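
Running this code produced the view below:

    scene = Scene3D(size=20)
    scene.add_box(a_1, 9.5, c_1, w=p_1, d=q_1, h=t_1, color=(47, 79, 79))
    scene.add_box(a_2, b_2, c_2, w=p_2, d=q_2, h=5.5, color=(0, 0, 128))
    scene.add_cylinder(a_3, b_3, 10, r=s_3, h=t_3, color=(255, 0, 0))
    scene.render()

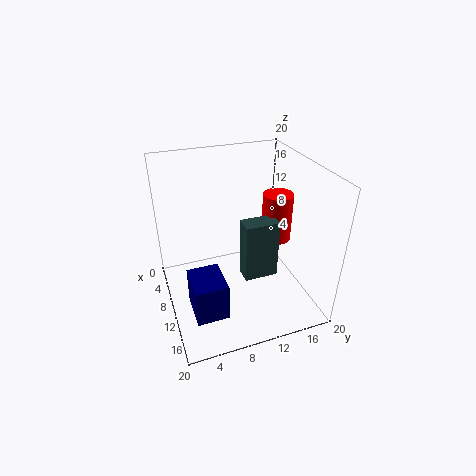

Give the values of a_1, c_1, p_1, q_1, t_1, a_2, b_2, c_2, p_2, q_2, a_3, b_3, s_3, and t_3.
a_1 = 12; c_1 = 6; p_1 = 2.5; q_1 = 4.5; t_1 = 8; a_2 = 9.5; b_2 = 2.5; c_2 = 0.5; p_2 = 5.5; q_2 = 4.5; a_3 = 11.5; b_3 = 15; s_3 = 2; t_3 = 6.5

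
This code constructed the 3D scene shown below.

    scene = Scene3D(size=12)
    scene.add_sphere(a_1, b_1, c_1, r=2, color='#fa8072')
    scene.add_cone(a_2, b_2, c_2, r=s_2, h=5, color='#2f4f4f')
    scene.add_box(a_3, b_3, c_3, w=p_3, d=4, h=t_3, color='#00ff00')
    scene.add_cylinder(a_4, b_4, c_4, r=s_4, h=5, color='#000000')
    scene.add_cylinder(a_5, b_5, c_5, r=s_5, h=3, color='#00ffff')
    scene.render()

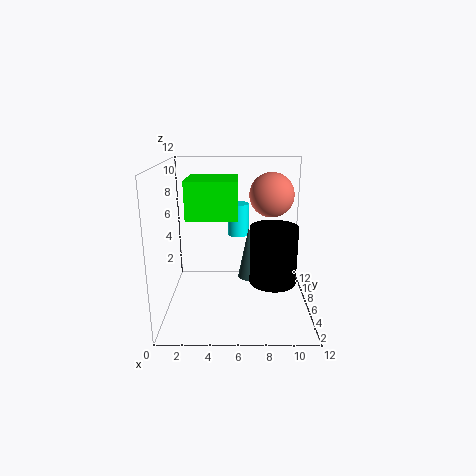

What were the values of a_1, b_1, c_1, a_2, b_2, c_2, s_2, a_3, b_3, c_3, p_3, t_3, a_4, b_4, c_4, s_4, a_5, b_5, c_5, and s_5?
a_1 = 9; b_1 = 9; c_1 = 9; a_2 = 7; b_2 = 9; c_2 = 1; s_2 = 1; a_3 = 2; b_3 = 4; c_3 = 8; p_3 = 4; t_3 = 3; a_4 = 9; b_4 = 6; c_4 = 2; s_4 = 2; a_5 = 6; b_5 = 10; c_5 = 5; s_5 = 1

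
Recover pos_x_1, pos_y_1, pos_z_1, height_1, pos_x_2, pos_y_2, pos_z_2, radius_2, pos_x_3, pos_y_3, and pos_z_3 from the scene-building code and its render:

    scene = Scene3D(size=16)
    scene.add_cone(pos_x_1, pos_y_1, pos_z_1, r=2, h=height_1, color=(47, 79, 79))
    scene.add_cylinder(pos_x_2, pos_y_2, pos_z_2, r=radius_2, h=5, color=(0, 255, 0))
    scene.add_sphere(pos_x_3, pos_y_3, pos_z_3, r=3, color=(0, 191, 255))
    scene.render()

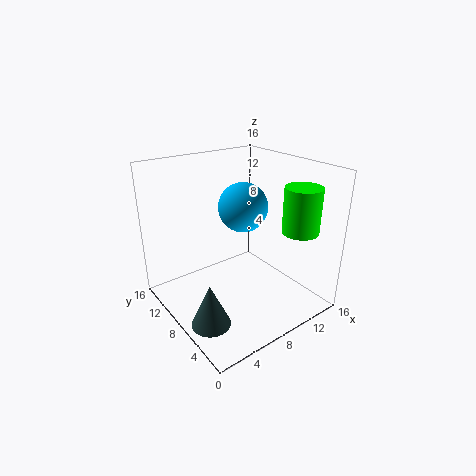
pos_x_1 = 2, pos_y_1 = 4.5, pos_z_1 = 1.5, height_1 = 4.5, pos_x_2 = 13, pos_y_2 = 3.5, pos_z_2 = 9, radius_2 = 2, pos_x_3 = 11, pos_y_3 = 11, pos_z_3 = 10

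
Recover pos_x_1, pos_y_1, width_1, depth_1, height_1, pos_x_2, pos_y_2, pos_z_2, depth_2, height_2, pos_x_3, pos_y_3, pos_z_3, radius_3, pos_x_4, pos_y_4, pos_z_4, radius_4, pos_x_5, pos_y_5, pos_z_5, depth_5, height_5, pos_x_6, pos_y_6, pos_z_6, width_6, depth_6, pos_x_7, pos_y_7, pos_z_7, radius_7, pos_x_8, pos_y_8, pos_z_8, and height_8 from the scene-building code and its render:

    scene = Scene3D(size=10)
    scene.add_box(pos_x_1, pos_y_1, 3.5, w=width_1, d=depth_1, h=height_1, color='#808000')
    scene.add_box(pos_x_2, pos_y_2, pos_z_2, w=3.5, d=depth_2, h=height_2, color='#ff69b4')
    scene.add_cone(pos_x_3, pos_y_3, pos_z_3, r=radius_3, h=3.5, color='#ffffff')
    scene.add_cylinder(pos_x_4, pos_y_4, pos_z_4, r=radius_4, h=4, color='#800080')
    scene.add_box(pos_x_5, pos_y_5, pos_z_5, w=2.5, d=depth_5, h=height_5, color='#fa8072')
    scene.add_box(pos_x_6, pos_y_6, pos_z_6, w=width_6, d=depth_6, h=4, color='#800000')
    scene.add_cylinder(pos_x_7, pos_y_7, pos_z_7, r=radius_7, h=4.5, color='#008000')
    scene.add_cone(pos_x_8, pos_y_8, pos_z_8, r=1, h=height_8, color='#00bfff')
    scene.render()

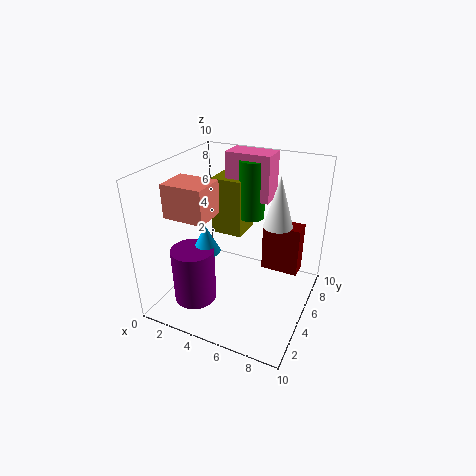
pos_x_1 = 1.5
pos_y_1 = 7.5
width_1 = 2.5
depth_1 = 2.5
height_1 = 4.5
pos_x_2 = 2.5
pos_y_2 = 8
pos_z_2 = 6.5
depth_2 = 2
height_2 = 3.5
pos_x_3 = 7.5
pos_y_3 = 6
pos_z_3 = 6
radius_3 = 1
pos_x_4 = 2.5
pos_y_4 = 3
pos_z_4 = 0.5
radius_4 = 1.5
pos_x_5 = 2.5
pos_y_5 = 0.5
pos_z_5 = 8
depth_5 = 2
height_5 = 2
pos_x_6 = 5.5
pos_y_6 = 8.5
pos_z_6 = 0.5
width_6 = 3
depth_6 = 1.5
pos_x_7 = 4.5
pos_y_7 = 8.5
pos_z_7 = 5
radius_7 = 1
pos_x_8 = 3
pos_y_8 = 4
pos_z_8 = 4
height_8 = 2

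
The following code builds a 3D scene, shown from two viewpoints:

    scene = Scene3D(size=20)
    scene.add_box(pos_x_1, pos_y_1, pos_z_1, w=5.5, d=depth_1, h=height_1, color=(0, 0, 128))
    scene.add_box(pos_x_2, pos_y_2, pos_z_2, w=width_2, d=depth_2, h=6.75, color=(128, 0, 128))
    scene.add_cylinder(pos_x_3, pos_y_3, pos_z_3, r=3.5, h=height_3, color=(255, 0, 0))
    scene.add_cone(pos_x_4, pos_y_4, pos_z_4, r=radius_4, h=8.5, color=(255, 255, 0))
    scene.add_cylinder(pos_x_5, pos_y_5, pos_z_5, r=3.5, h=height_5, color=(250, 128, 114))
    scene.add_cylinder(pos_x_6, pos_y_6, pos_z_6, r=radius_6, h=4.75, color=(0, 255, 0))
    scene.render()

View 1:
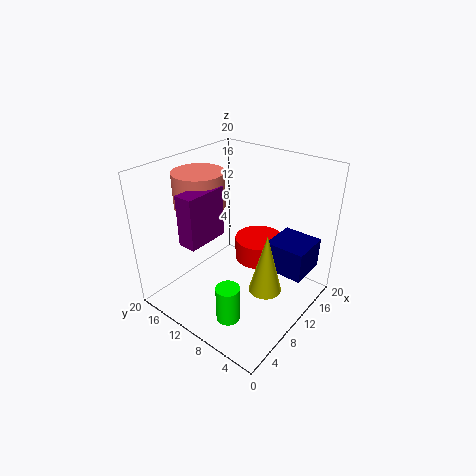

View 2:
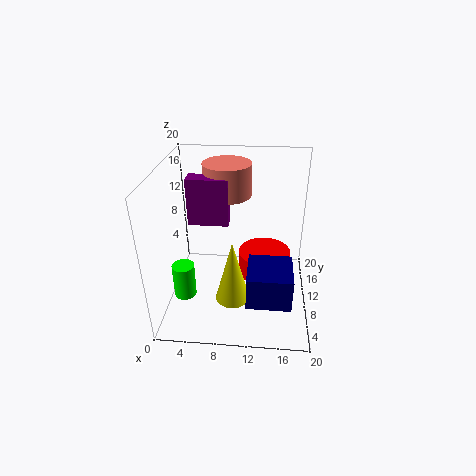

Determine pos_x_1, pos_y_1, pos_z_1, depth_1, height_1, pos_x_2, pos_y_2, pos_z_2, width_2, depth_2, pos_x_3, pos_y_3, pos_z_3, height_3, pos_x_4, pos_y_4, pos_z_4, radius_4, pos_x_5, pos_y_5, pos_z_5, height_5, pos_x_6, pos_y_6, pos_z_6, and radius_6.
pos_x_1 = 11.75, pos_y_1 = 1, pos_z_1 = 5.5, depth_1 = 5.5, height_1 = 4.25, pos_x_2 = 2.75, pos_y_2 = 11.25, pos_z_2 = 11, width_2 = 5.75, depth_2 = 2.5, pos_x_3 = 13.75, pos_y_3 = 9, pos_z_3 = 5.5, height_3 = 3.25, pos_x_4 = 9.75, pos_y_4 = 5, pos_z_4 = 3.75, radius_4 = 2.25, pos_x_5 = 8, pos_y_5 = 15, pos_z_5 = 14.25, height_5 = 4.75, pos_x_6 = 3, pos_y_6 = 6, pos_z_6 = 3, radius_6 = 1.5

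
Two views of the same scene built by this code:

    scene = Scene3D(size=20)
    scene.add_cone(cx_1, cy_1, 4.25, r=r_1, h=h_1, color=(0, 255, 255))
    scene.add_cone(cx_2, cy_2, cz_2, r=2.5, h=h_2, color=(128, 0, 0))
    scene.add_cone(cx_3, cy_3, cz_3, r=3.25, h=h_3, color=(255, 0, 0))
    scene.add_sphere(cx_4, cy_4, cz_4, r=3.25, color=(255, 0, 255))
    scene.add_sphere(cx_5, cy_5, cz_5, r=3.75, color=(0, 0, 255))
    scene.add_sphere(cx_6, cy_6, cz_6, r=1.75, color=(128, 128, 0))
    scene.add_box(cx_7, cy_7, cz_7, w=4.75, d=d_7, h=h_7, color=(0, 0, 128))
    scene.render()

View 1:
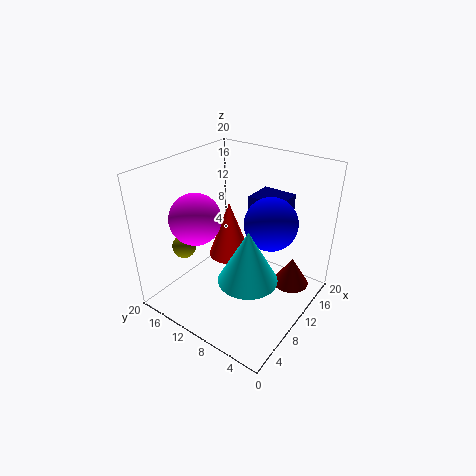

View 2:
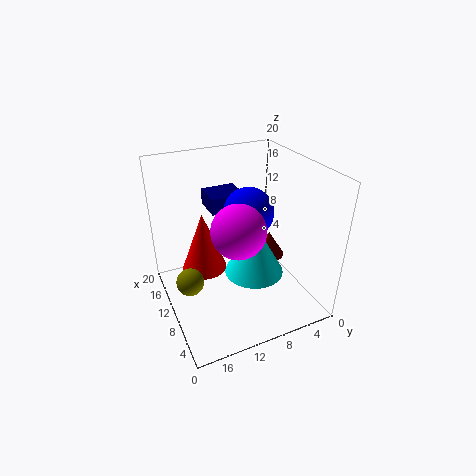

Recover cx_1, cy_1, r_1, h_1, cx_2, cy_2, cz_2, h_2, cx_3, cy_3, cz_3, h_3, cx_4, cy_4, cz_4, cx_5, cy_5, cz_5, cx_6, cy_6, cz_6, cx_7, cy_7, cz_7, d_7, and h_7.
cx_1 = 9.25, cy_1 = 7.75, r_1 = 4.25, h_1 = 7.75, cx_2 = 13.25, cy_2 = 3, cz_2 = 3.5, h_2 = 4, cx_3 = 13.25, cy_3 = 14, cz_3 = 4.25, h_3 = 8.75, cx_4 = 4.5, cy_4 = 12.5, cz_4 = 14.5, cx_5 = 13.25, cy_5 = 6.75, cz_5 = 11.75, cx_6 = 7.25, cy_6 = 18, cz_6 = 7, cx_7 = 15, cy_7 = 6.5, cz_7 = 11.5, d_7 = 5.25, h_7 = 2.5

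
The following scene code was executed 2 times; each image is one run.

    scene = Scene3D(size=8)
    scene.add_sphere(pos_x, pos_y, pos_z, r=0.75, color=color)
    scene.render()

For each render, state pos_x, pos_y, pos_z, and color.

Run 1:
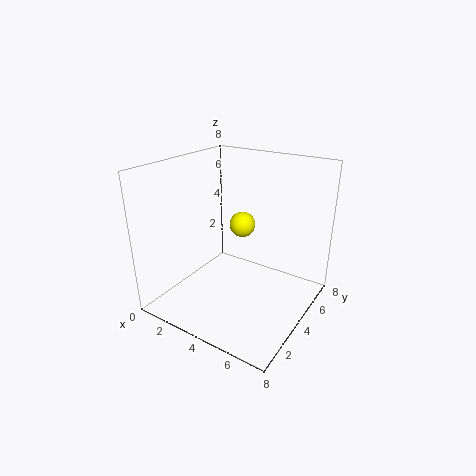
pos_x = 3.5; pos_y = 5.25; pos_z = 4.25; color = 'yellow'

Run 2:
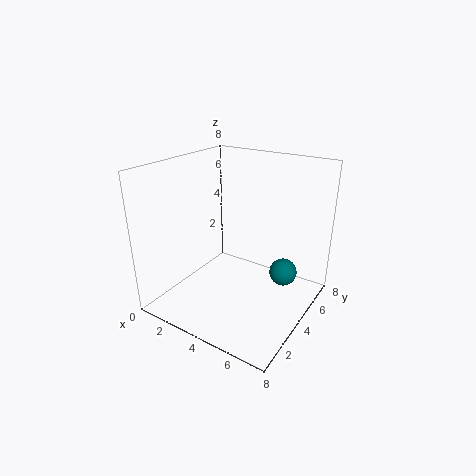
pos_x = 6.5; pos_y = 4.75; pos_z = 2.25; color = 'teal'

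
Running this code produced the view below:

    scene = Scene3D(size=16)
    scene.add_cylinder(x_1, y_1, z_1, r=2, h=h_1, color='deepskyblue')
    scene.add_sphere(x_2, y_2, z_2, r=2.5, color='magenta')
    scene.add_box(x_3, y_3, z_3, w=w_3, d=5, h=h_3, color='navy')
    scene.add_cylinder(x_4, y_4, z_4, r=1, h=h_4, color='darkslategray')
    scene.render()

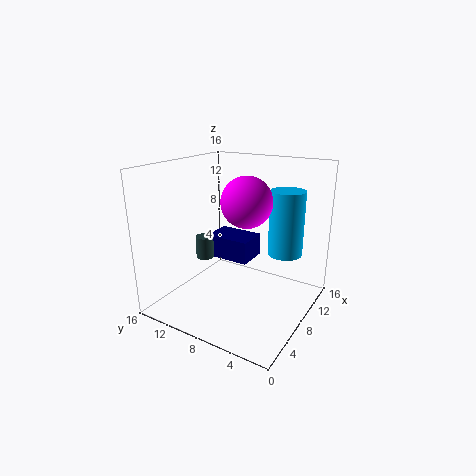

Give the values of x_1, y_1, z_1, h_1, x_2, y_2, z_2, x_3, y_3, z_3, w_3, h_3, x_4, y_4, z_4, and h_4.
x_1 = 12; y_1 = 4; z_1 = 5.5; h_1 = 7.5; x_2 = 5.5; y_2 = 5.5; z_2 = 13; x_3 = 7; y_3 = 6.5; z_3 = 5.5; w_3 = 3.5; h_3 = 2.5; x_4 = 6.5; y_4 = 11.5; z_4 = 5.5; h_4 = 2.5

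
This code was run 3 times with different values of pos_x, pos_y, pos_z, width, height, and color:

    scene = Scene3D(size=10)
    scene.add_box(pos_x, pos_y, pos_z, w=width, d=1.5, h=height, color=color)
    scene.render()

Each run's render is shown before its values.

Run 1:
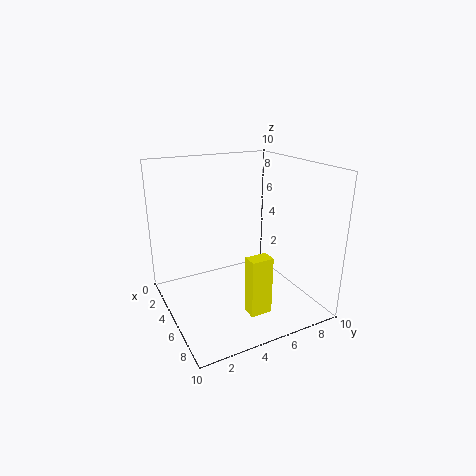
pos_x = 7, pos_y = 4.5, pos_z = 0.5, width = 1, height = 4, color = 'yellow'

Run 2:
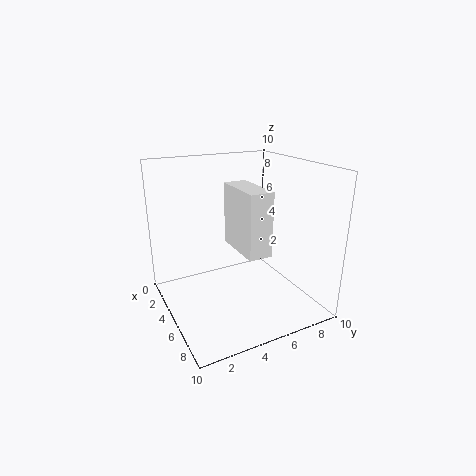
pos_x = 5, pos_y = 4, pos_z = 5, width = 3.5, height = 4, color = 'white'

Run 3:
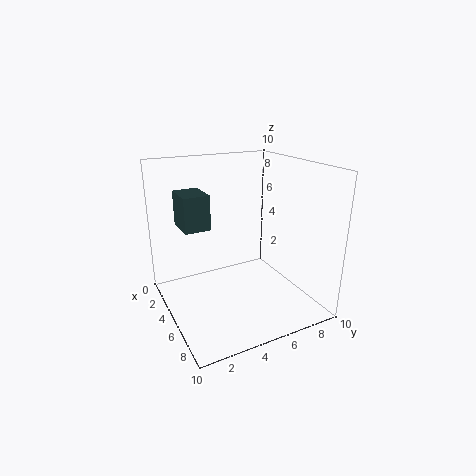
pos_x = 5.5, pos_y = 0.5, pos_z = 7, width = 2, height = 2, color = 'darkslategray'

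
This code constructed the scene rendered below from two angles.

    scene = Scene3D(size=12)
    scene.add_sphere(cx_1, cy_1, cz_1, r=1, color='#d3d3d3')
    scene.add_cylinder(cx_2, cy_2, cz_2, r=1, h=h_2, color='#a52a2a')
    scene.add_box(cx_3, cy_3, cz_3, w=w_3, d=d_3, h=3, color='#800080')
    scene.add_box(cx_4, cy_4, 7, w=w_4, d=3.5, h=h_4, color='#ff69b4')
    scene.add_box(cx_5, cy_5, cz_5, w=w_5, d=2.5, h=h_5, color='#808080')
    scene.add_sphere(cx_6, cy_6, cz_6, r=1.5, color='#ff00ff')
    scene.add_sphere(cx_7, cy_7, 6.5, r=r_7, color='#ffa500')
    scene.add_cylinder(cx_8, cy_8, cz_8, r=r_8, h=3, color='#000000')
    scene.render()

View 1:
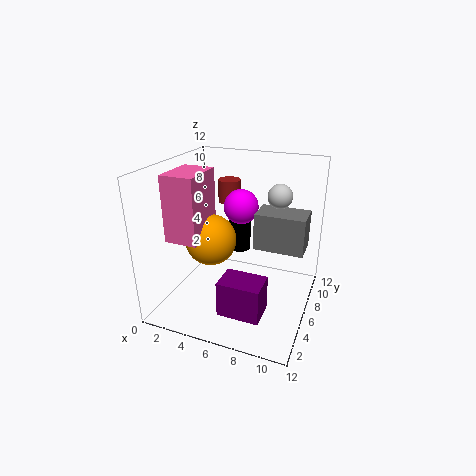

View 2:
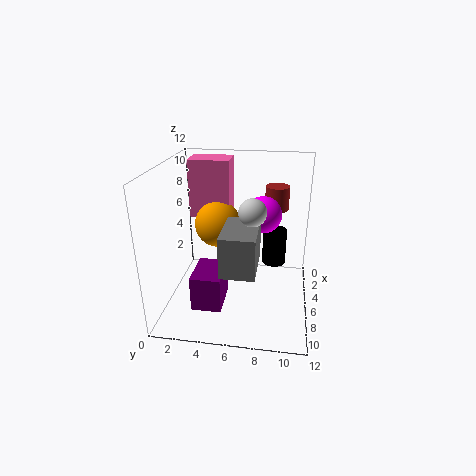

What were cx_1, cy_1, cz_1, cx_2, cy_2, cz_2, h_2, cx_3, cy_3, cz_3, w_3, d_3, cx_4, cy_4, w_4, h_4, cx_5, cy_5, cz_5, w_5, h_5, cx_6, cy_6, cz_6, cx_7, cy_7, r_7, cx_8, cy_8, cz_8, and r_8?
cx_1 = 9, cy_1 = 7.5, cz_1 = 9.5, cx_2 = 4, cy_2 = 9, cz_2 = 8, h_2 = 2, cx_3 = 5.5, cy_3 = 2.5, cz_3 = 0.5, w_3 = 3.5, d_3 = 2.5, cx_4 = 2, cy_4 = 1.5, w_4 = 2.5, h_4 = 5, cx_5 = 7.5, cy_5 = 5.5, cz_5 = 5.5, w_5 = 4, h_5 = 3, cx_6 = 5.5, cy_6 = 8, cz_6 = 8, cx_7 = 4.5, cy_7 = 4, r_7 = 2, cx_8 = 5, cy_8 = 9, cz_8 = 3.5, r_8 = 1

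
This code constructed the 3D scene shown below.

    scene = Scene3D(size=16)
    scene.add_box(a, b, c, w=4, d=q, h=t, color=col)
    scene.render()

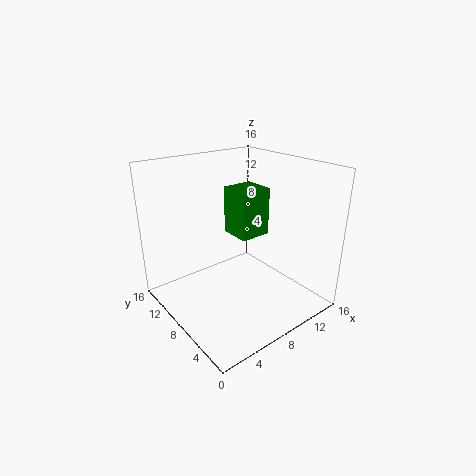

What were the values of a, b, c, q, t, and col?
a = 10.5
b = 10
c = 6
q = 4
t = 6
col = 'green'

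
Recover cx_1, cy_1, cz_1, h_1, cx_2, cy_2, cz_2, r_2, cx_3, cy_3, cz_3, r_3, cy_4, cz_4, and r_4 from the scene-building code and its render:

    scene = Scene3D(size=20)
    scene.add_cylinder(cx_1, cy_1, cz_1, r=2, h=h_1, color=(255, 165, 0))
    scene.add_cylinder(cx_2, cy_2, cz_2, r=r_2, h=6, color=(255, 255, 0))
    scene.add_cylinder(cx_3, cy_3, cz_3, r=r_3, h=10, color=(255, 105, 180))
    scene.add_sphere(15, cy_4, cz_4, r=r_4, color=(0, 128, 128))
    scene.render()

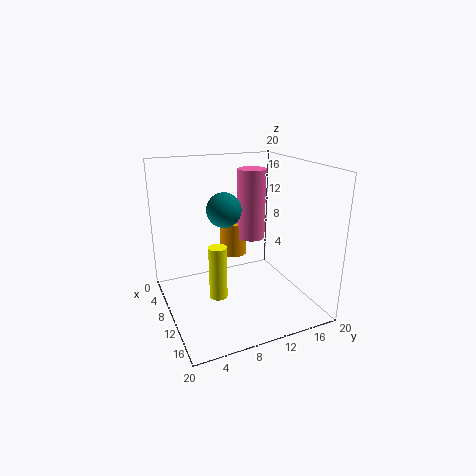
cx_1 = 6; cy_1 = 11; cz_1 = 6; h_1 = 5; cx_2 = 18; cy_2 = 4; cz_2 = 7; r_2 = 1; cx_3 = 8; cy_3 = 13; cz_3 = 9; r_3 = 2; cy_4 = 6; cz_4 = 16; r_4 = 2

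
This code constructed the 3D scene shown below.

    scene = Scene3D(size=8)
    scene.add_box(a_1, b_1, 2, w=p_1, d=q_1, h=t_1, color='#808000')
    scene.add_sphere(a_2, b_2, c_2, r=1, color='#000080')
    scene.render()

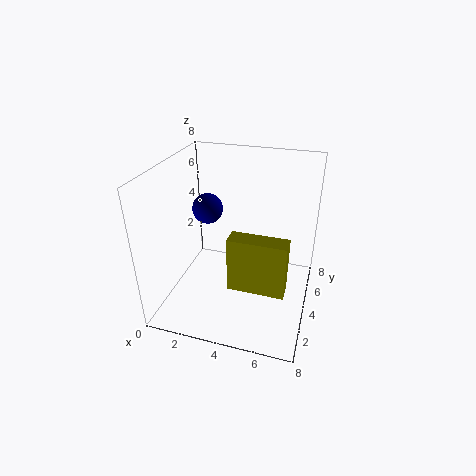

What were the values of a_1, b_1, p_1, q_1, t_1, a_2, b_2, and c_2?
a_1 = 4, b_1 = 2, p_1 = 3, q_1 = 1, t_1 = 3, a_2 = 1, b_2 = 7, c_2 = 4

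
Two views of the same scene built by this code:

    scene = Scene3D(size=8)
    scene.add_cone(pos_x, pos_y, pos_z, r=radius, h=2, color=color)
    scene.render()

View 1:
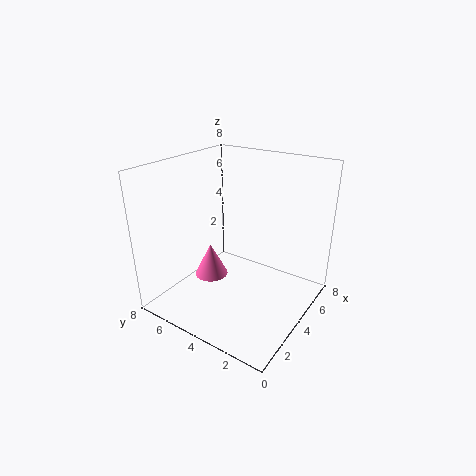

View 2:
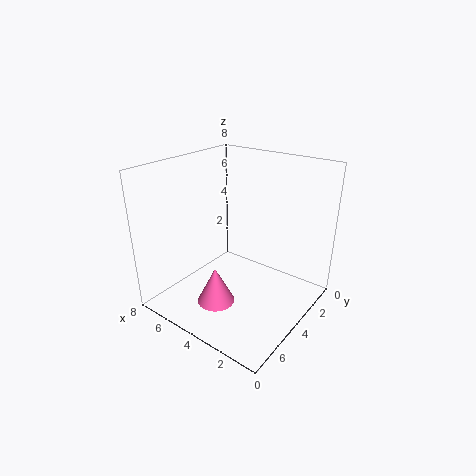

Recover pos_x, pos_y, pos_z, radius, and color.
pos_x = 4
pos_y = 6
pos_z = 1
radius = 1
color = 'hotpink'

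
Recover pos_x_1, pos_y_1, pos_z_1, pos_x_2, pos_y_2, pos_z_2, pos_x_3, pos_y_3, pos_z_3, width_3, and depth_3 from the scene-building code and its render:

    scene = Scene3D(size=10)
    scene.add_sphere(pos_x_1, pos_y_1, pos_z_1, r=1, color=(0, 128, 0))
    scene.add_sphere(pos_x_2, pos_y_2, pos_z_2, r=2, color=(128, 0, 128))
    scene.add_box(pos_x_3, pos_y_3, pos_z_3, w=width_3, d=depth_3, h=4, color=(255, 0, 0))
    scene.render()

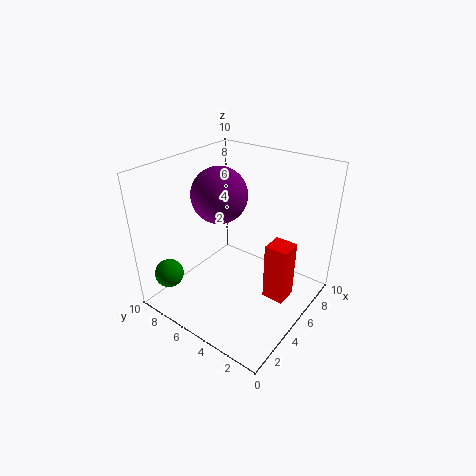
pos_x_1 = 1.5
pos_y_1 = 8.5
pos_z_1 = 2.5
pos_x_2 = 5.5
pos_y_2 = 7
pos_z_2 = 7.5
pos_x_3 = 4.5
pos_y_3 = 1
pos_z_3 = 1.5
width_3 = 1.5
depth_3 = 1.5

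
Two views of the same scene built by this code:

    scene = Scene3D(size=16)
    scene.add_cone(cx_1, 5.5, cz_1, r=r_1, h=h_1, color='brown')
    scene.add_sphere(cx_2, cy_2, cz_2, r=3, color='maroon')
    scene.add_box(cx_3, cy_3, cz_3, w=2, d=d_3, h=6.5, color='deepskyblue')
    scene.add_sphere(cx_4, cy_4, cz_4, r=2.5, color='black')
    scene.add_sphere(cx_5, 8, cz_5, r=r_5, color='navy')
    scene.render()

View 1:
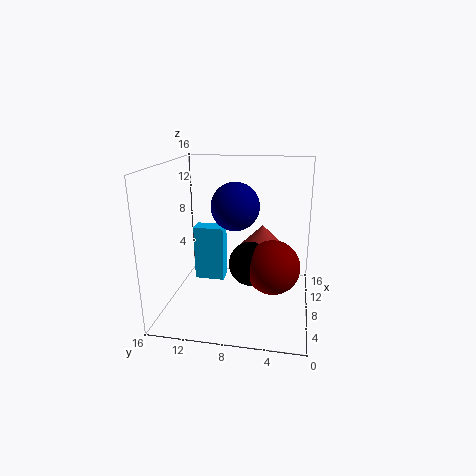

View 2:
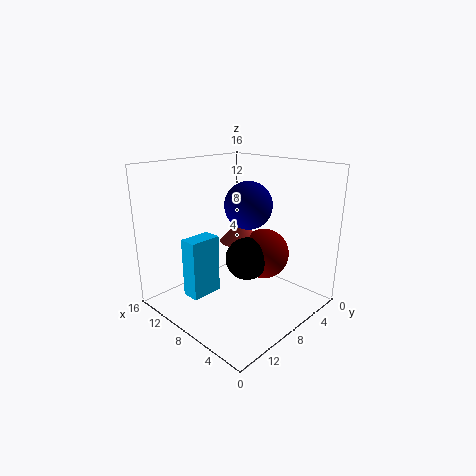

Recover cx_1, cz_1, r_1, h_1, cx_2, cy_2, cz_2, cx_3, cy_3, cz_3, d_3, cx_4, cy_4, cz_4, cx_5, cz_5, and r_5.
cx_1 = 10
cz_1 = 6.5
r_1 = 2.5
h_1 = 2.5
cx_2 = 7.5
cy_2 = 4
cz_2 = 5
cx_3 = 9
cy_3 = 10
cz_3 = 2
d_3 = 3.5
cx_4 = 8
cy_4 = 6.5
cz_4 = 5
cx_5 = 6.5
cz_5 = 12
r_5 = 2.5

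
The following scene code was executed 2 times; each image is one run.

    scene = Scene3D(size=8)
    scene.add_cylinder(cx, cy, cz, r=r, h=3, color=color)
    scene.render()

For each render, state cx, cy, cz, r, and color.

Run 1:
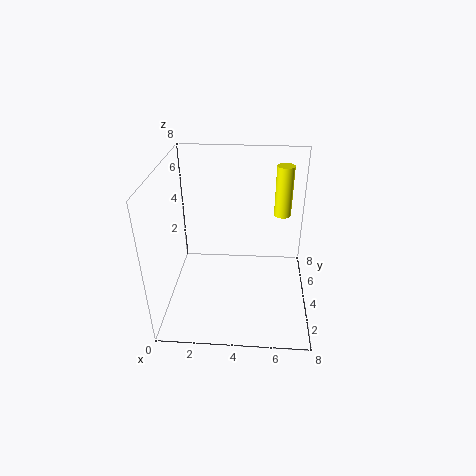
cx = 6.5, cy = 6, cz = 4.5, r = 0.5, color = 'yellow'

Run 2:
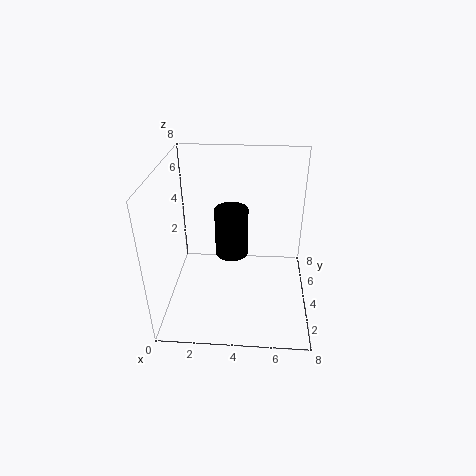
cx = 3.5, cy = 5.5, cz = 2, r = 1, color = 'black'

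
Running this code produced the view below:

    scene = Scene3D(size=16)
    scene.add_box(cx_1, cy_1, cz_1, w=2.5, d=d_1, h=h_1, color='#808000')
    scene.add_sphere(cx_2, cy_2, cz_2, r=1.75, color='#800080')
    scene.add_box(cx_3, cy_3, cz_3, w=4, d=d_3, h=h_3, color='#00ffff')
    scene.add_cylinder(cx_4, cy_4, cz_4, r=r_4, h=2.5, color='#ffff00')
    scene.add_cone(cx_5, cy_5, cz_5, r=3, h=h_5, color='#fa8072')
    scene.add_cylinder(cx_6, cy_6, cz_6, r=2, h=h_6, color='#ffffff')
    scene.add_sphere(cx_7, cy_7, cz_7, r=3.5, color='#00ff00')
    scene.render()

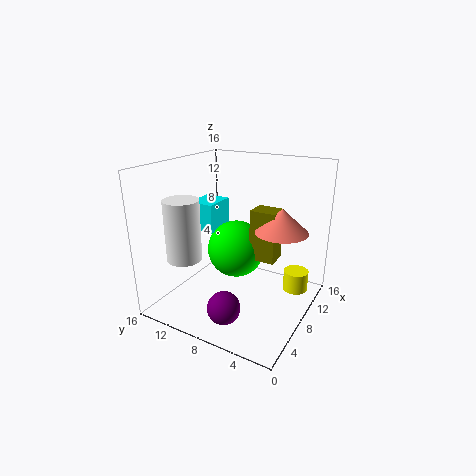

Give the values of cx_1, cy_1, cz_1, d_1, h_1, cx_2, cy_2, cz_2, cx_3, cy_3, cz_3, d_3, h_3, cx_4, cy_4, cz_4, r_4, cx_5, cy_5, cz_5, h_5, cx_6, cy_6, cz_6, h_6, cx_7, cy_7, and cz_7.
cx_1 = 9.75, cy_1 = 4.5, cz_1 = 4.75, d_1 = 3, h_1 = 6, cx_2 = 3.25, cy_2 = 7, cz_2 = 2, cx_3 = 9, cy_3 = 12.25, cz_3 = 7.25, d_3 = 3.25, h_3 = 3.5, cx_4 = 13.25, cy_4 = 2.75, cz_4 = 0.25, r_4 = 1.5, cx_5 = 10.75, cy_5 = 4, cz_5 = 8.5, h_5 = 2.75, cx_6 = 5.25, cy_6 = 13.5, cz_6 = 5.25, h_6 = 7, cx_7 = 11, cy_7 = 10, cz_7 = 5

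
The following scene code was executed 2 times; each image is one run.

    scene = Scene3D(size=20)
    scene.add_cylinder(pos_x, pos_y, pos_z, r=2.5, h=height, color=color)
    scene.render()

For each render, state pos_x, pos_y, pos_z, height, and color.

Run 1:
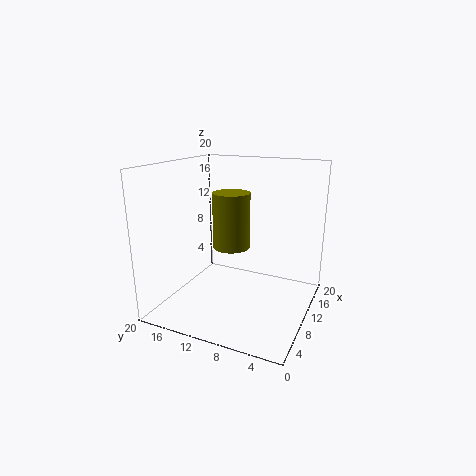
pos_x = 9; pos_y = 10.5; pos_z = 9; height = 7.5; color = 'olive'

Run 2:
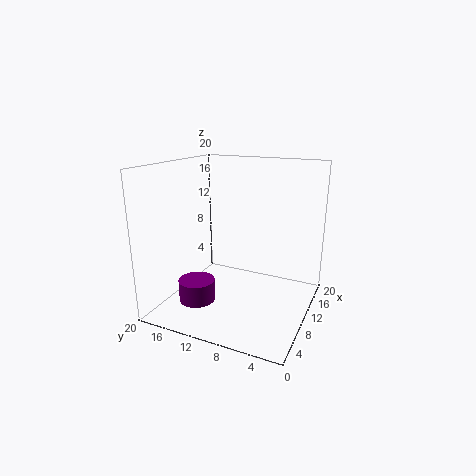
pos_x = 6; pos_y = 14.5; pos_z = 1.5; height = 3; color = 'purple'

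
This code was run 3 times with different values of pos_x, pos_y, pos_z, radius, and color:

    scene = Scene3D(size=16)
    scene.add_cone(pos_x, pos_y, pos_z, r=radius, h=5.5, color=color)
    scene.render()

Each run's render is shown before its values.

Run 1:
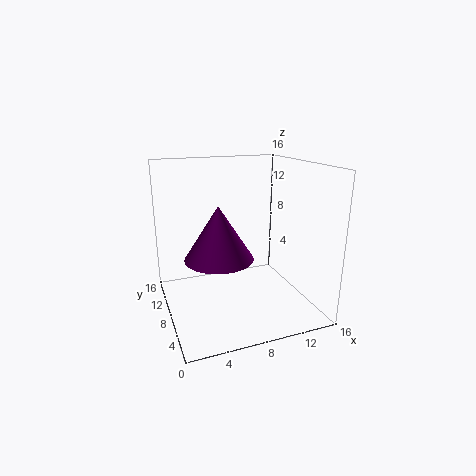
pos_x = 5, pos_y = 5.5, pos_z = 7, radius = 3.5, color = 'purple'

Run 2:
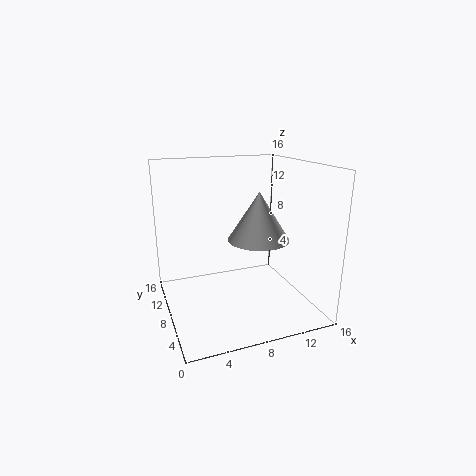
pos_x = 10.5, pos_y = 8, pos_z = 7.5, radius = 3.5, color = 'lightgray'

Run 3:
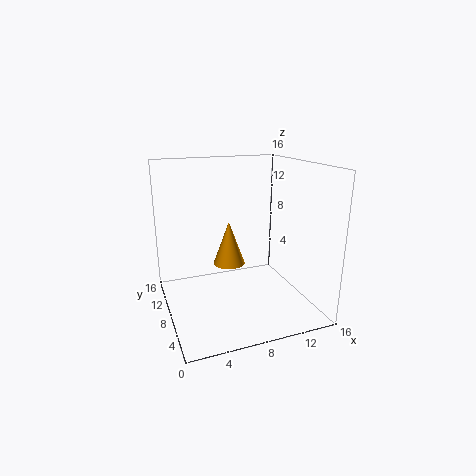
pos_x = 8.5, pos_y = 12.5, pos_z = 3, radius = 2, color = 'orange'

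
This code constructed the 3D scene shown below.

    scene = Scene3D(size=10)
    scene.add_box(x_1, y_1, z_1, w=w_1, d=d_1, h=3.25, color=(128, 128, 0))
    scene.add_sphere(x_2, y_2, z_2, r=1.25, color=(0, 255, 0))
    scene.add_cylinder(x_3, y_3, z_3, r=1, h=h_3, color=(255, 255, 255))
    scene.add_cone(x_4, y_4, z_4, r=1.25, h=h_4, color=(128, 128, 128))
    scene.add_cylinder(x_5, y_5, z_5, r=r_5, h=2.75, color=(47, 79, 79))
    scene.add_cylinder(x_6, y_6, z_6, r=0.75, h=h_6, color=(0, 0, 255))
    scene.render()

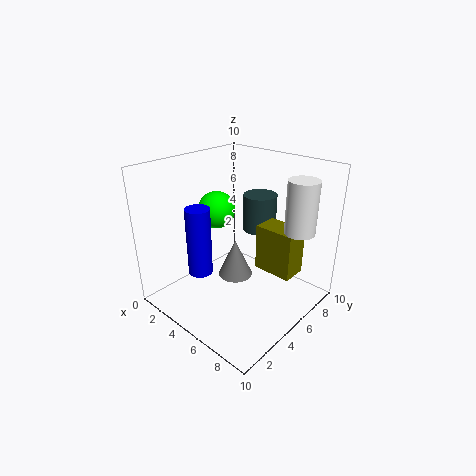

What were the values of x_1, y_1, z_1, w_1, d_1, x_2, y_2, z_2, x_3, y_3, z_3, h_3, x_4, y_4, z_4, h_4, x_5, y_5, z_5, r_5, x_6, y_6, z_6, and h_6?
x_1 = 6, y_1 = 5.75, z_1 = 2.75, w_1 = 2.75, d_1 = 1.75, x_2 = 3.75, y_2 = 4.25, z_2 = 7, x_3 = 8.75, y_3 = 6.75, z_3 = 6, h_3 = 3.5, x_4 = 4.5, y_4 = 5.25, z_4 = 1.75, h_4 = 2.75, x_5 = 4.5, y_5 = 8, z_5 = 4.5, r_5 = 1.25, x_6 = 5, y_6 = 1.5, z_6 = 4, h_6 = 4.25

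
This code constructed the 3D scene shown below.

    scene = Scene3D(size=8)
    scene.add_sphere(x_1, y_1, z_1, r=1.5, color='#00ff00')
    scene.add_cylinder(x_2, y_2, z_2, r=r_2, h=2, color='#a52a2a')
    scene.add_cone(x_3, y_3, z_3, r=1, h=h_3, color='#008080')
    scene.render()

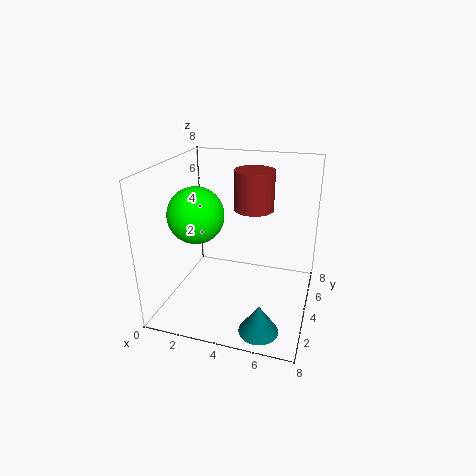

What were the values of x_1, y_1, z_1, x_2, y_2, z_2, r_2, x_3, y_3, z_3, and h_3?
x_1 = 2, y_1 = 3, z_1 = 5.5, x_2 = 5, y_2 = 3.5, z_2 = 6, r_2 = 1, x_3 = 6, y_3 = 1, z_3 = 0.5, h_3 = 1.5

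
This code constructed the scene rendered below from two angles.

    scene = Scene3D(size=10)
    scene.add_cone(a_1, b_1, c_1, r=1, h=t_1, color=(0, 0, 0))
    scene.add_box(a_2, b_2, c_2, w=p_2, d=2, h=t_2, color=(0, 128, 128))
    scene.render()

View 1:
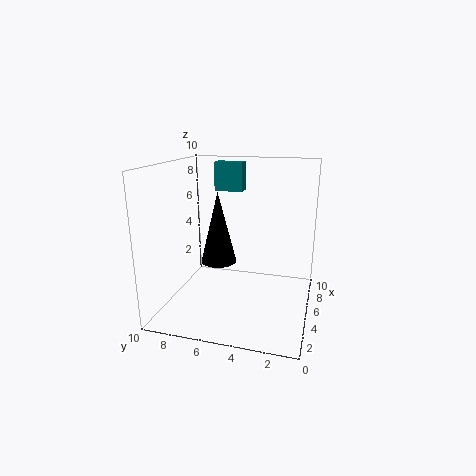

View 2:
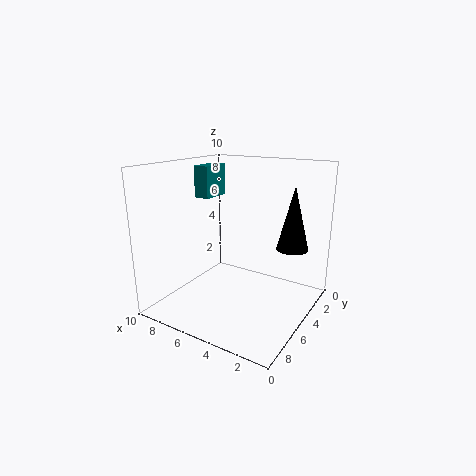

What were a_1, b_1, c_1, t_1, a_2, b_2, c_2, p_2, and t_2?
a_1 = 1, b_1 = 5, c_1 = 5, t_1 = 4, a_2 = 6, b_2 = 5, c_2 = 8, p_2 = 1, t_2 = 2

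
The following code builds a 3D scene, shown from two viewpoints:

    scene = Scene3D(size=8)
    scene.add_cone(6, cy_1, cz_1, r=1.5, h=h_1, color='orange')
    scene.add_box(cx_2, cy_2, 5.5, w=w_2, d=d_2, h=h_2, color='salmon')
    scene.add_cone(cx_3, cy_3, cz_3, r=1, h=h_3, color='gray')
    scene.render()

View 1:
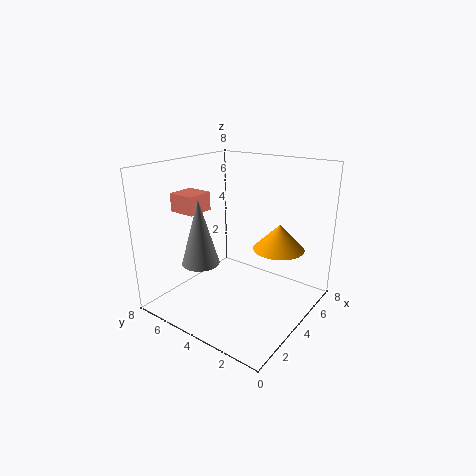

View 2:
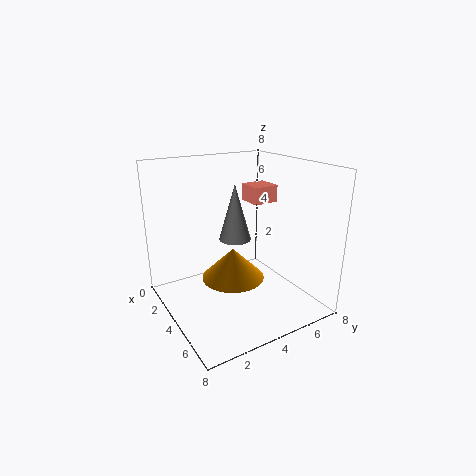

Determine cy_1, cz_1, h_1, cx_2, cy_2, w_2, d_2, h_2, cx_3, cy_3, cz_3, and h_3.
cy_1 = 2.5; cz_1 = 3; h_1 = 1.5; cx_2 = 2; cy_2 = 5.5; w_2 = 1.5; d_2 = 1.5; h_2 = 1; cx_3 = 2; cy_3 = 5; cz_3 = 3; h_3 = 3.5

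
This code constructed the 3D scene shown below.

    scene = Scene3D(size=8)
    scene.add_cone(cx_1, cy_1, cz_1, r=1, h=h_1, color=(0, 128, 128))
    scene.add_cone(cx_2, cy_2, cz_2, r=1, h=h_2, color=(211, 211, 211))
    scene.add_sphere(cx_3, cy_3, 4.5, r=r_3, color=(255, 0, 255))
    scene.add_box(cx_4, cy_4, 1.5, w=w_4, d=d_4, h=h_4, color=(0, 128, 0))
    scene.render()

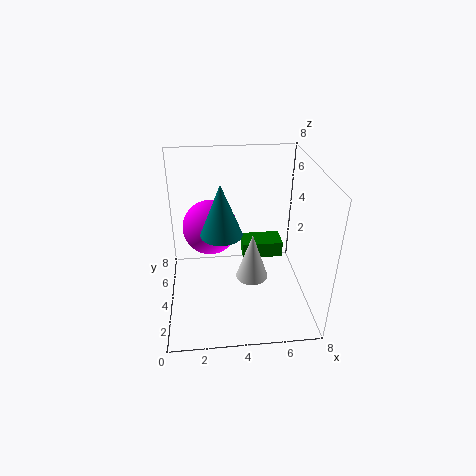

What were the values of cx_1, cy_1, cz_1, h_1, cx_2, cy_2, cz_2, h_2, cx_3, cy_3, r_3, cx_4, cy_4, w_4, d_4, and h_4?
cx_1 = 3; cy_1 = 2; cz_1 = 5.5; h_1 = 2.5; cx_2 = 5; cy_2 = 5; cz_2 = 0.5; h_2 = 3; cx_3 = 2.5; cy_3 = 4.5; r_3 = 1.5; cx_4 = 4.5; cy_4 = 5.5; w_4 = 2.5; d_4 = 1.5; h_4 = 1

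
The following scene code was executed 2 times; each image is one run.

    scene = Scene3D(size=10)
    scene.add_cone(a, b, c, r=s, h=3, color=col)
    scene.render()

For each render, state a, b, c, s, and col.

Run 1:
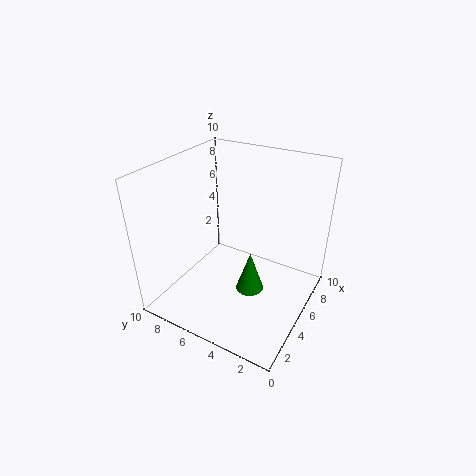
a = 5, b = 4, c = 1, s = 1, col = 'green'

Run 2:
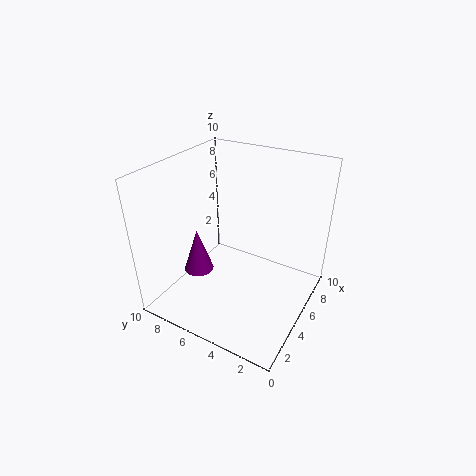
a = 3, b = 7, c = 3, s = 1, col = 'purple'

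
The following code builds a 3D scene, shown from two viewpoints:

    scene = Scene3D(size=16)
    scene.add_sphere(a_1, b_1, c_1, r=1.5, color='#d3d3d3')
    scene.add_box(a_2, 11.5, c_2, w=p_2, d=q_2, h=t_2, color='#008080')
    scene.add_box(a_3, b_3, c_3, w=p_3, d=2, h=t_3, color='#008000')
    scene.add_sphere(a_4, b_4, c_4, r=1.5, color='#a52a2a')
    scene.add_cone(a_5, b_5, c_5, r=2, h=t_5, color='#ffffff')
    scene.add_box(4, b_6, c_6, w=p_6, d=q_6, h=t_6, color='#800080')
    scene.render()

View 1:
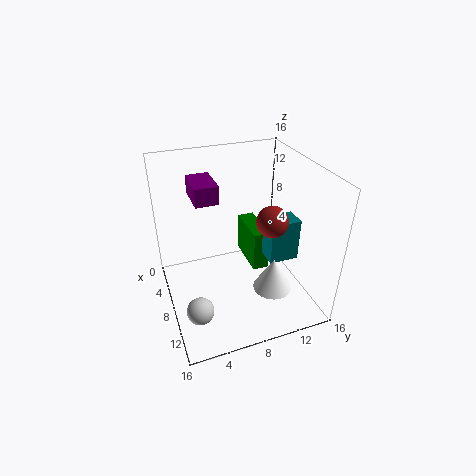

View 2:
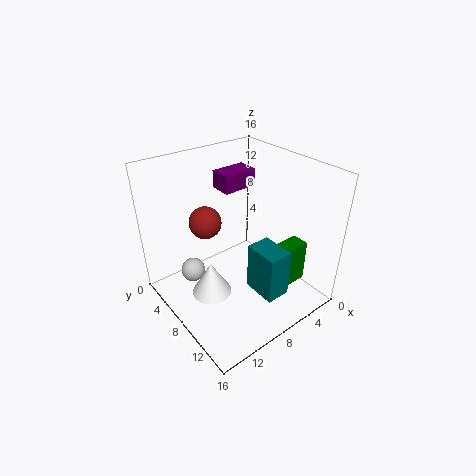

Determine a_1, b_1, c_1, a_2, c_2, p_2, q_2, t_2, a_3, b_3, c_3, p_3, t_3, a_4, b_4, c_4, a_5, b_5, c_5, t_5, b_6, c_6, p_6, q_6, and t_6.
a_1 = 11; b_1 = 2.5; c_1 = 1.5; a_2 = 7; c_2 = 4.5; p_2 = 2.5; q_2 = 3.5; t_2 = 5; a_3 = 1.5; b_3 = 10.5; c_3 = 2; p_3 = 5.5; t_3 = 5; a_4 = 13; b_4 = 9.5; c_4 = 12.5; a_5 = 13; b_5 = 10; c_5 = 4.5; t_5 = 3.5; b_6 = 3.5; c_6 = 12.5; p_6 = 4; q_6 = 2.5; t_6 = 2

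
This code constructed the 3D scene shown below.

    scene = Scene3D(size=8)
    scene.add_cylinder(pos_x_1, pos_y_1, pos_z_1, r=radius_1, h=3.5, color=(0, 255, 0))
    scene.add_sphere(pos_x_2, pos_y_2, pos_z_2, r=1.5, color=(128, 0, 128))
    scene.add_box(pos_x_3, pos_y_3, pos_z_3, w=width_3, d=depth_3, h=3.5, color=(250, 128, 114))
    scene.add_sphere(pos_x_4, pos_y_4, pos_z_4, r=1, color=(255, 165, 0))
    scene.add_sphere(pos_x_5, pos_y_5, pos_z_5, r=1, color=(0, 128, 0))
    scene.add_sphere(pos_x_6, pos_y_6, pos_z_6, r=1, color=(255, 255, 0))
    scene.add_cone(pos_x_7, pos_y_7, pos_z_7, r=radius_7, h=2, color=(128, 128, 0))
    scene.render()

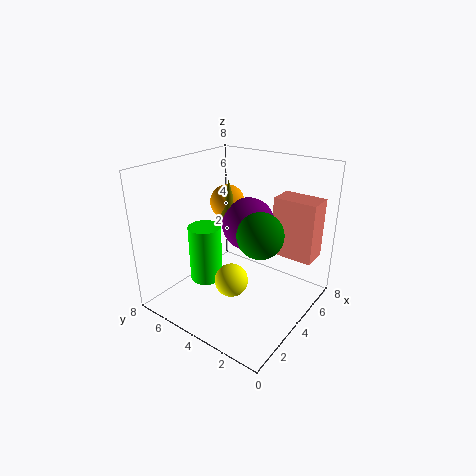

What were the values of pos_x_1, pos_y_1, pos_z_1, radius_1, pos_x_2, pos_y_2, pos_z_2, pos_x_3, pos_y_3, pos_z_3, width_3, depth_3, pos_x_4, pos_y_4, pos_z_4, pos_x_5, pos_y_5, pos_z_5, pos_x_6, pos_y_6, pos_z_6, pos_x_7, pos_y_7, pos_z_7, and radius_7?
pos_x_1 = 4, pos_y_1 = 6.5, pos_z_1 = 0.5, radius_1 = 1, pos_x_2 = 5, pos_y_2 = 4, pos_z_2 = 4.5, pos_x_3 = 6, pos_y_3 = 0.5, pos_z_3 = 2.5, width_3 = 1.5, depth_3 = 2.5, pos_x_4 = 5, pos_y_4 = 5.5, pos_z_4 = 5.5, pos_x_5 = 1.5, pos_y_5 = 1, pos_z_5 = 6, pos_x_6 = 4, pos_y_6 = 4.5, pos_z_6 = 1, pos_x_7 = 4.5, pos_y_7 = 5, pos_z_7 = 5, radius_7 = 0.5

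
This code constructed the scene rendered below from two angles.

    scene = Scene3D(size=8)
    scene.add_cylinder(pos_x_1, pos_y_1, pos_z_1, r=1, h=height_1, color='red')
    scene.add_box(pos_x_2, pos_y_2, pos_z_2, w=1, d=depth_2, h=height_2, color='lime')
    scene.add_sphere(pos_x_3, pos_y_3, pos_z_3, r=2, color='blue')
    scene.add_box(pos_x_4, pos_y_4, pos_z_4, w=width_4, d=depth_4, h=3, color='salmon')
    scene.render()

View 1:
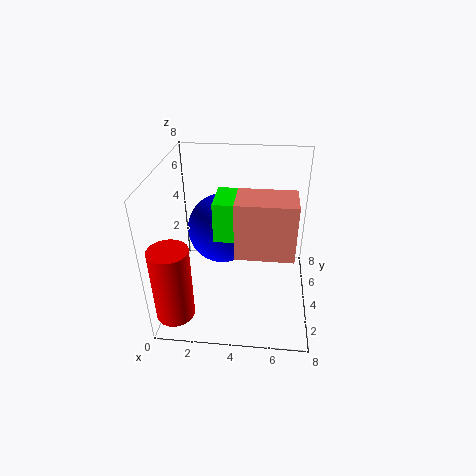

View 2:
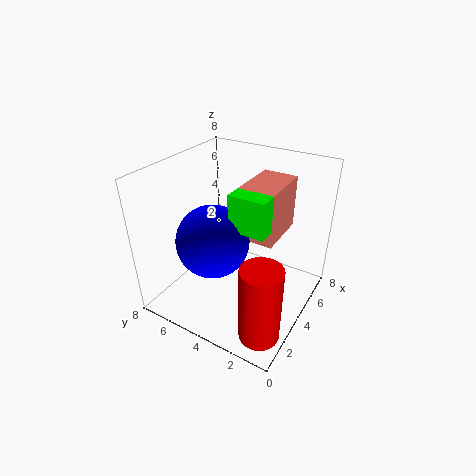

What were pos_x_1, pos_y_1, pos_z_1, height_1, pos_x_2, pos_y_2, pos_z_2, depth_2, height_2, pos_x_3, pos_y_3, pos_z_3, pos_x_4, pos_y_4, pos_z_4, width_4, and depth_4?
pos_x_1 = 1; pos_y_1 = 1; pos_z_1 = 1; height_1 = 4; pos_x_2 = 3; pos_y_2 = 2; pos_z_2 = 5; depth_2 = 2; height_2 = 2; pos_x_3 = 3; pos_y_3 = 5; pos_z_3 = 4; pos_x_4 = 4; pos_y_4 = 2; pos_z_4 = 4; width_4 = 3; depth_4 = 2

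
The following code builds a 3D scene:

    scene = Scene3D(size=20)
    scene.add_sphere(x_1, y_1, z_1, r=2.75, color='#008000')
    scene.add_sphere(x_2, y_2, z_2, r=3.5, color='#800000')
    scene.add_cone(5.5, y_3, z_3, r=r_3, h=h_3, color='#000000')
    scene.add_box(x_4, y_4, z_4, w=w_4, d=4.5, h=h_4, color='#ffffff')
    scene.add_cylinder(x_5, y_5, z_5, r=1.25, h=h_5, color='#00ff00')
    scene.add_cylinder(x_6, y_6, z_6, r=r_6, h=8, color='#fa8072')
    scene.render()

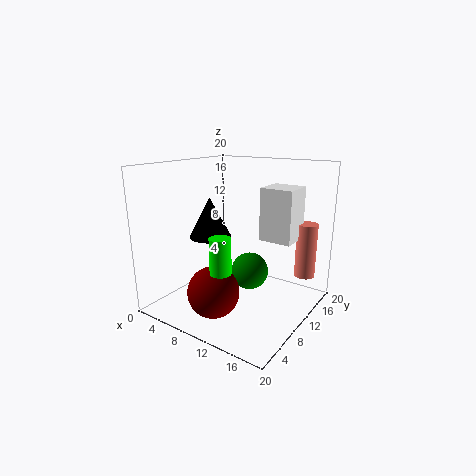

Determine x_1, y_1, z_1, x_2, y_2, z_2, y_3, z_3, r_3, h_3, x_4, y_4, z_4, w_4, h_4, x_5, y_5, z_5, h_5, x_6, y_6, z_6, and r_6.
x_1 = 10.25; y_1 = 12.75; z_1 = 4; x_2 = 9.25; y_2 = 5.25; z_2 = 3.5; y_3 = 9.5; z_3 = 9.5; r_3 = 3; h_3 = 5.75; x_4 = 11.75; y_4 = 12.75; z_4 = 9.25; w_4 = 4.75; h_4 = 7.5; x_5 = 13.25; y_5 = 1.75; z_5 = 8.75; h_5 = 4.25; x_6 = 17.25; y_6 = 17; z_6 = 3.5; r_6 = 1.5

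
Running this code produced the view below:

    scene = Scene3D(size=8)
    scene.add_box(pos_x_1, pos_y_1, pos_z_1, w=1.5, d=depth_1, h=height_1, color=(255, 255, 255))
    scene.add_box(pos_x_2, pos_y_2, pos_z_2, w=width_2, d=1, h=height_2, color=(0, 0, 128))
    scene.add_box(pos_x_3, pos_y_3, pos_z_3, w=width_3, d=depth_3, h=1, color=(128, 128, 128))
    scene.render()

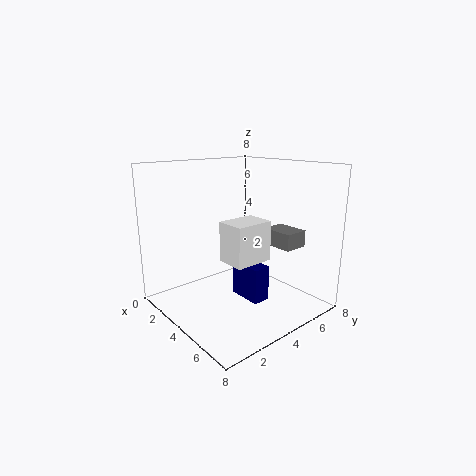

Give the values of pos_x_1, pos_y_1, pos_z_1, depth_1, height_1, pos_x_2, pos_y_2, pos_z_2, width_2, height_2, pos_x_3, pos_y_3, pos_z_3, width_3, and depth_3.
pos_x_1 = 5
pos_y_1 = 2
pos_z_1 = 3.5
depth_1 = 2
height_1 = 2
pos_x_2 = 3.5
pos_y_2 = 4
pos_z_2 = 0.5
width_2 = 2
height_2 = 2
pos_x_3 = 3.5
pos_y_3 = 6.5
pos_z_3 = 3
width_3 = 2
depth_3 = 1.5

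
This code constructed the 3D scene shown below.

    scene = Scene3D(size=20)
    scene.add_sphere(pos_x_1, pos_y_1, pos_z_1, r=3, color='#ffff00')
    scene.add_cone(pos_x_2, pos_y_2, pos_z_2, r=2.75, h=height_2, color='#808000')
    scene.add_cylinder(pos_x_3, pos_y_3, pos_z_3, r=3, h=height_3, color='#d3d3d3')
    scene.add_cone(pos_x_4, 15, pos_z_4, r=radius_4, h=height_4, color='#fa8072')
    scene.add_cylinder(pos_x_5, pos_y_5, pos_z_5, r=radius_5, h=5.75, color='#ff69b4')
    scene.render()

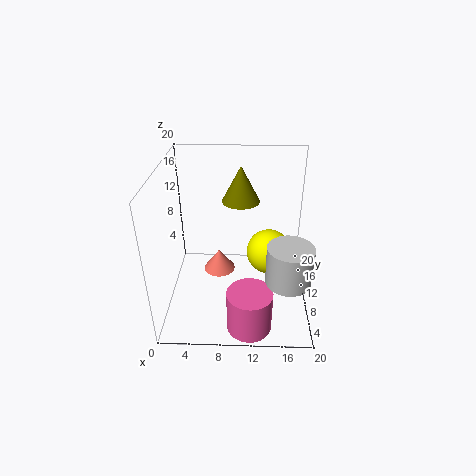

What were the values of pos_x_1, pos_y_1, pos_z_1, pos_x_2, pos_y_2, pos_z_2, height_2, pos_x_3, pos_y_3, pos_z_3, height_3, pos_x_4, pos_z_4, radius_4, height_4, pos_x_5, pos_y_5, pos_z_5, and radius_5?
pos_x_1 = 14.25
pos_y_1 = 8.75
pos_z_1 = 8.75
pos_x_2 = 10.25
pos_y_2 = 14.5
pos_z_2 = 13.5
height_2 = 5.25
pos_x_3 = 16.75
pos_y_3 = 5.5
pos_z_3 = 6.25
height_3 = 5.25
pos_x_4 = 6.75
pos_z_4 = 1
radius_4 = 2.5
height_4 = 3.5
pos_x_5 = 11.75
pos_y_5 = 3.25
pos_z_5 = 0.25
radius_5 = 3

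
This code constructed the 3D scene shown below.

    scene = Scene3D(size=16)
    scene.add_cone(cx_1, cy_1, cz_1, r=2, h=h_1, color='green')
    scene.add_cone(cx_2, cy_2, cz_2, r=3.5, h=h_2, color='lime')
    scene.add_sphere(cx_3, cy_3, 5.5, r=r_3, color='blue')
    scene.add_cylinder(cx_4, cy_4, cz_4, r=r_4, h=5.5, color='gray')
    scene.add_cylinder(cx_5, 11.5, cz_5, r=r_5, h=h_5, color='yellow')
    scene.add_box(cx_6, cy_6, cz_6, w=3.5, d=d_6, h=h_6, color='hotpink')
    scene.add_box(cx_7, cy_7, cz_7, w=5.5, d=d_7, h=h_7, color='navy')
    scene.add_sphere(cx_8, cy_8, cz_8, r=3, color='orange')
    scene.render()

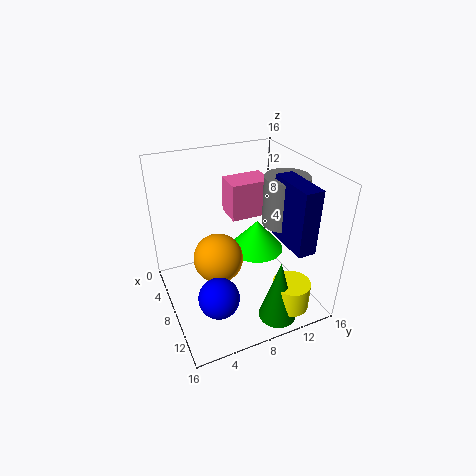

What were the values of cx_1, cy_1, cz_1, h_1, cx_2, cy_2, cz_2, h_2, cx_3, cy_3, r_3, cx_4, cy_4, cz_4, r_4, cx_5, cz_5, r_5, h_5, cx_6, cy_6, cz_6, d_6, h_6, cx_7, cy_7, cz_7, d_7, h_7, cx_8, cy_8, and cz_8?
cx_1 = 14; cy_1 = 10; cz_1 = 1; h_1 = 7; cx_2 = 4; cy_2 = 12.5; cz_2 = 3; h_2 = 4; cx_3 = 13.5; cy_3 = 3.5; r_3 = 2; cx_4 = 8.5; cy_4 = 13.5; cz_4 = 9; r_4 = 2.5; cx_5 = 14; cz_5 = 2; r_5 = 2; h_5 = 3; cx_6 = 1; cy_6 = 9; cz_6 = 8; d_6 = 5; h_6 = 4.5; cx_7 = 8.5; cy_7 = 12; cz_7 = 8; d_7 = 2; h_7 = 7; cx_8 = 5.5; cy_8 = 6.5; cz_8 = 4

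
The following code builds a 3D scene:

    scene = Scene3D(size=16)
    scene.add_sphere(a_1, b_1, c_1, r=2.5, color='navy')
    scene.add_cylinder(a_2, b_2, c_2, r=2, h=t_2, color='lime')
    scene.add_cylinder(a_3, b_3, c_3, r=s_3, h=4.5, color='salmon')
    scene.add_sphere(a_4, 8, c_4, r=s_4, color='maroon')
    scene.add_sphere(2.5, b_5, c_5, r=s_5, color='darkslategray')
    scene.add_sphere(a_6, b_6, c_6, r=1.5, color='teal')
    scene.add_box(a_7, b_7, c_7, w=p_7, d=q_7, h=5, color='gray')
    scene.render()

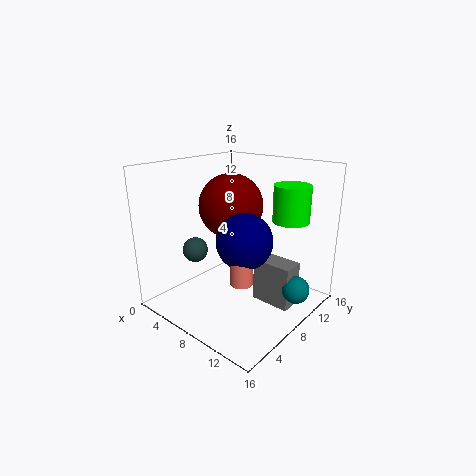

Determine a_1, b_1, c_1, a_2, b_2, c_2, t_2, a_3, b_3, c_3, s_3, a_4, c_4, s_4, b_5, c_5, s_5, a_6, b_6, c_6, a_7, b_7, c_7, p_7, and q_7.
a_1 = 13
b_1 = 3
c_1 = 10.5
a_2 = 12.5
b_2 = 11.5
c_2 = 10
t_2 = 4
a_3 = 13.5
b_3 = 2
c_3 = 7
s_3 = 1
a_4 = 7
c_4 = 11.5
s_4 = 3.5
b_5 = 6.5
c_5 = 5.5
s_5 = 1.5
a_6 = 14.5
b_6 = 10
c_6 = 3
a_7 = 9.5
b_7 = 9
c_7 = 0.5
p_7 = 4.5
q_7 = 2.5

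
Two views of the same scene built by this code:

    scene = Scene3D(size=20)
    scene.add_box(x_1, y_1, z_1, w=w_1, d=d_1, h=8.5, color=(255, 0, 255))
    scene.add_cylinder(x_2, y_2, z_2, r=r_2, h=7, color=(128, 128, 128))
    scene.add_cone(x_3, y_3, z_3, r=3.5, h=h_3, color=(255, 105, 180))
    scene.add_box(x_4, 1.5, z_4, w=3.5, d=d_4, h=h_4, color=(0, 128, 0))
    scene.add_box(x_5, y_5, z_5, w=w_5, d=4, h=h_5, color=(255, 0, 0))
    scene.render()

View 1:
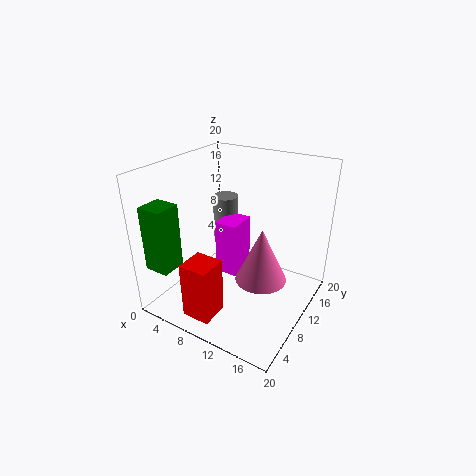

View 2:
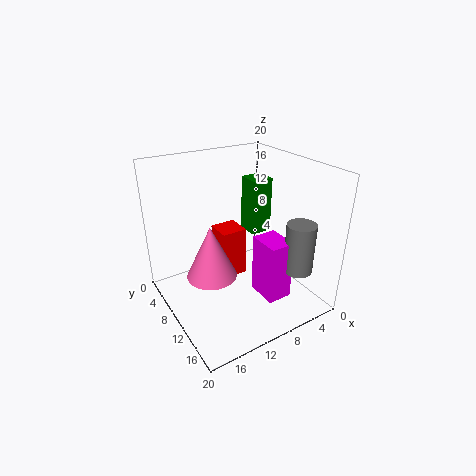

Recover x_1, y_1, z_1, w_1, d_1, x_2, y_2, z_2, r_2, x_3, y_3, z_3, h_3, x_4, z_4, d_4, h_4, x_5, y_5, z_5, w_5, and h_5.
x_1 = 5, y_1 = 11.5, z_1 = 2, w_1 = 3.5, d_1 = 4.5, x_2 = 4, y_2 = 16, z_2 = 6, r_2 = 2, x_3 = 14, y_3 = 9.5, z_3 = 5, h_3 = 7.5, x_4 = 0.5, z_4 = 6.5, d_4 = 3.5, h_4 = 9, x_5 = 6, y_5 = 2, z_5 = 0.5, w_5 = 4, h_5 = 8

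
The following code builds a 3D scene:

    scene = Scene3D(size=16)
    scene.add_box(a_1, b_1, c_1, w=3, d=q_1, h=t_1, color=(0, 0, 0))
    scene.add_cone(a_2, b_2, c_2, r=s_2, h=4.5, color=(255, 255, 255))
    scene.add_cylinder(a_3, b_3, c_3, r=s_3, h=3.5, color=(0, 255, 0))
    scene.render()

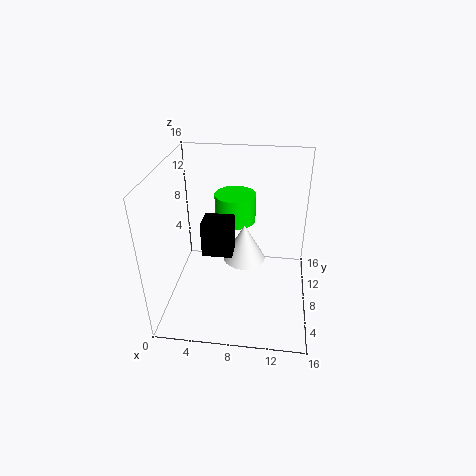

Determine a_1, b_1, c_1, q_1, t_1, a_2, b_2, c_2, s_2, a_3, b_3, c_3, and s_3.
a_1 = 5
b_1 = 3.5
c_1 = 8.5
q_1 = 2.5
t_1 = 3.5
a_2 = 8.5
b_2 = 10
c_2 = 4
s_2 = 2.5
a_3 = 7
b_3 = 13
c_3 = 7.5
s_3 = 2.5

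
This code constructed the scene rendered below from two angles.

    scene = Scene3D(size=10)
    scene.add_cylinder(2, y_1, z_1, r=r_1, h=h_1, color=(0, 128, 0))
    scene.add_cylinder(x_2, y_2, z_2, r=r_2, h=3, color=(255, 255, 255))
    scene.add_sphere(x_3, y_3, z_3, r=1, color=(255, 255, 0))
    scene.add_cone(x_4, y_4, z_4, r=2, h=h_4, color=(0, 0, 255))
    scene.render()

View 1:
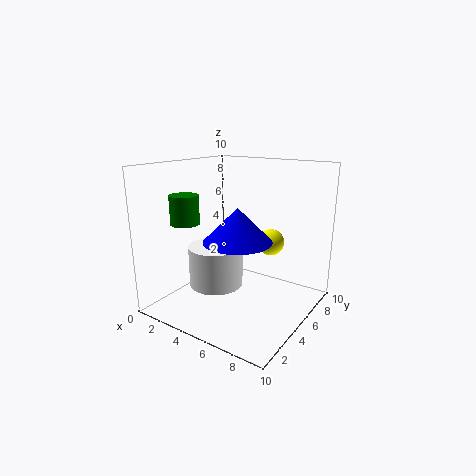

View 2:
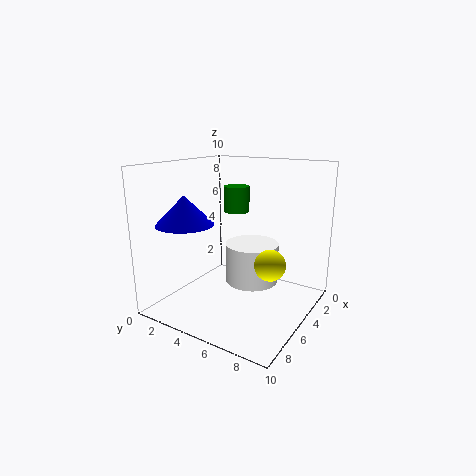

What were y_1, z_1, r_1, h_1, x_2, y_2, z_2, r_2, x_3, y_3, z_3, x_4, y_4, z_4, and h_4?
y_1 = 3
z_1 = 6
r_1 = 1
h_1 = 2
x_2 = 3
y_2 = 5
z_2 = 1
r_2 = 2
x_3 = 6
y_3 = 8
z_3 = 4
x_4 = 7
y_4 = 2
z_4 = 6
h_4 = 2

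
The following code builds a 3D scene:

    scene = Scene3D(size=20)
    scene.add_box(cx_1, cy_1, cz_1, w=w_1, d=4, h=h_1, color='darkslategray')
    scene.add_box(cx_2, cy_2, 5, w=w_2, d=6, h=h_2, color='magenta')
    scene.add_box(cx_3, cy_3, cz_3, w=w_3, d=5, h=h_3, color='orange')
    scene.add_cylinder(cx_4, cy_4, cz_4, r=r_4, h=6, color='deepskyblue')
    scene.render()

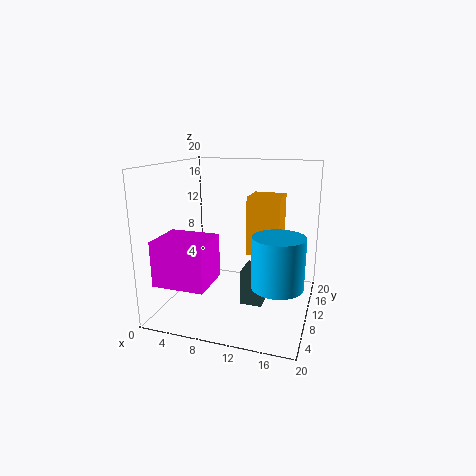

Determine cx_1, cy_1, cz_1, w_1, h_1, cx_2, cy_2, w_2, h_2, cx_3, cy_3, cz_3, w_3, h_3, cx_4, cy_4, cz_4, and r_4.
cx_1 = 11; cy_1 = 8; cz_1 = 1; w_1 = 3; h_1 = 5; cx_2 = 1; cy_2 = 2; w_2 = 7; h_2 = 6; cx_3 = 10; cy_3 = 14; cz_3 = 6; w_3 = 5; h_3 = 9; cx_4 = 17; cy_4 = 3; cz_4 = 7; r_4 = 3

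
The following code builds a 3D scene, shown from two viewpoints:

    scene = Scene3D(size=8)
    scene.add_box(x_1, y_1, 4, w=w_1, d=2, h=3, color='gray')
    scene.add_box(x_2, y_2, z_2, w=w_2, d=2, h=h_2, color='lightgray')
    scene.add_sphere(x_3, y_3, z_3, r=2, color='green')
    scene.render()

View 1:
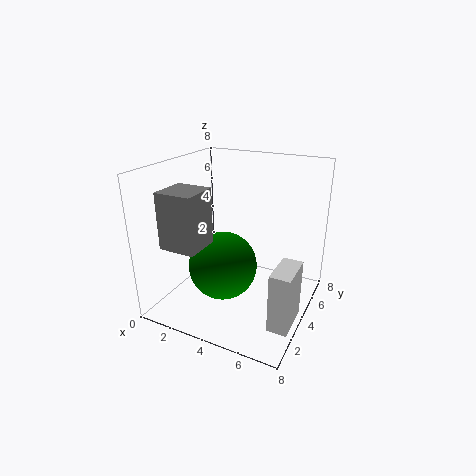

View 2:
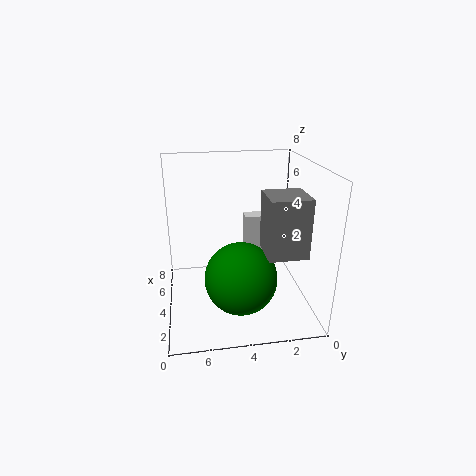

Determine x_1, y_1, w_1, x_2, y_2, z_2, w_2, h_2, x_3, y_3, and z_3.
x_1 = 1; y_1 = 1; w_1 = 2; x_2 = 7; y_2 = 1; z_2 = 1; w_2 = 1; h_2 = 3; x_3 = 3; y_3 = 4; z_3 = 2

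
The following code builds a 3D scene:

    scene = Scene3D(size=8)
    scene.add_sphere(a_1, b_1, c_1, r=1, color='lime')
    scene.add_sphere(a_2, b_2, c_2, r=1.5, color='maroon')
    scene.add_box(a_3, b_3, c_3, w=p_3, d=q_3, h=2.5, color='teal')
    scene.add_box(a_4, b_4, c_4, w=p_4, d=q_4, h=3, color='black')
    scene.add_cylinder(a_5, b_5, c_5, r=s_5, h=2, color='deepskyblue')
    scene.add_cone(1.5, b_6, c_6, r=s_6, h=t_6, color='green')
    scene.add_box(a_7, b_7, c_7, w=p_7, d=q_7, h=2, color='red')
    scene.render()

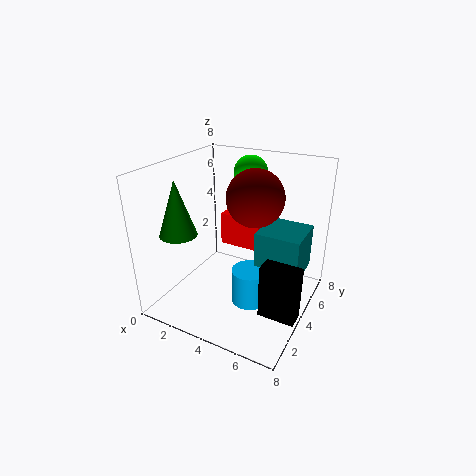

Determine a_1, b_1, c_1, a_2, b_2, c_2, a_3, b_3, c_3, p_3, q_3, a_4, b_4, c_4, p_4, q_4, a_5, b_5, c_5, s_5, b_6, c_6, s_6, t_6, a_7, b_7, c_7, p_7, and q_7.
a_1 = 3.5
b_1 = 6.5
c_1 = 7
a_2 = 5
b_2 = 4
c_2 = 6.5
a_3 = 5
b_3 = 4
c_3 = 2
p_3 = 2.5
q_3 = 2.5
a_4 = 6
b_4 = 2.5
c_4 = 0.5
p_4 = 2
q_4 = 1
a_5 = 5
b_5 = 3.5
c_5 = 0.5
s_5 = 1
b_6 = 2
c_6 = 4.5
s_6 = 1
t_6 = 3
a_7 = 2
b_7 = 5.5
c_7 = 2.5
p_7 = 2.5
q_7 = 1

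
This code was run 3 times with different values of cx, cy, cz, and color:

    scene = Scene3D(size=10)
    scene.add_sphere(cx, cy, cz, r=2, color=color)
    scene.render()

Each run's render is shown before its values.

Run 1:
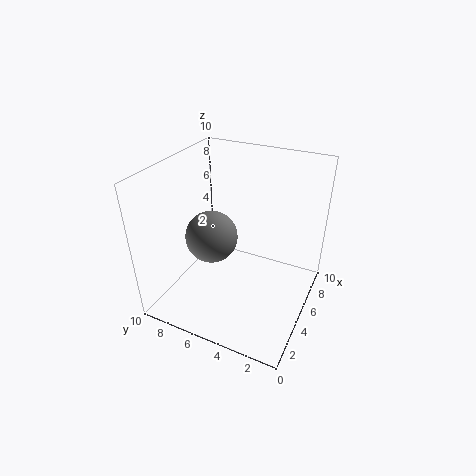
cx = 6, cy = 7.75, cz = 3.75, color = 'gray'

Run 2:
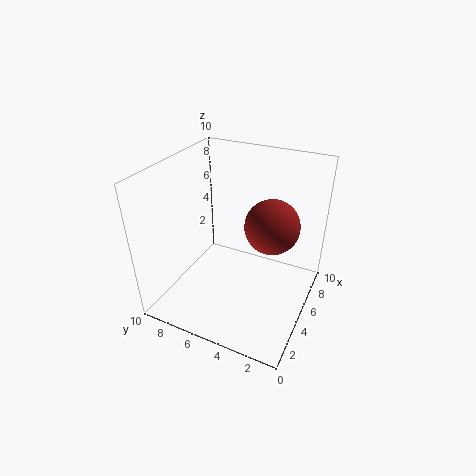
cx = 7, cy = 3.25, cz = 5.25, color = 'brown'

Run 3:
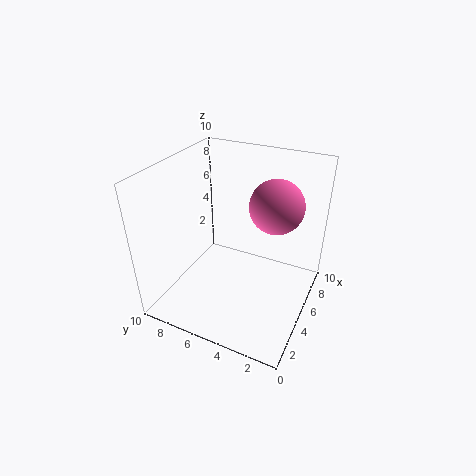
cx = 7.75, cy = 3.25, cz = 6.5, color = 'hotpink'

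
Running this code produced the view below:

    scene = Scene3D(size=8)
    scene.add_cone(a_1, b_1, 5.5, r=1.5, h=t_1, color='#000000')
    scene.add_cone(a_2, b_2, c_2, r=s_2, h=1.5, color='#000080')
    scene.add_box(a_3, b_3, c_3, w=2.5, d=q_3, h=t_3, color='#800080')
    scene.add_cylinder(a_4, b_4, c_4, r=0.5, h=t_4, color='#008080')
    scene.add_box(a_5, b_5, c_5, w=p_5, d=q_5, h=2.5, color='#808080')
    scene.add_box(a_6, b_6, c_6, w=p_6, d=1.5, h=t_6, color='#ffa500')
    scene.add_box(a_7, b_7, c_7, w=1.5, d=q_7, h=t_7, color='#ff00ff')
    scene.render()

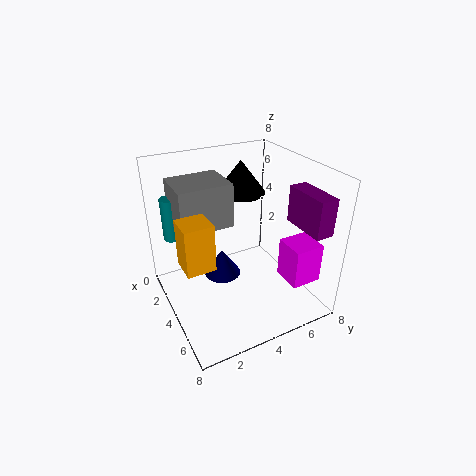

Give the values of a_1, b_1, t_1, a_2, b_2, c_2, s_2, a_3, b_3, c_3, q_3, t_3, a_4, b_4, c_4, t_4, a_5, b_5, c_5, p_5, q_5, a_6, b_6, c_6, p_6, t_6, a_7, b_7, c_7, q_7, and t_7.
a_1 = 1.5, b_1 = 5.5, t_1 = 2, a_2 = 4, b_2 = 3, c_2 = 2, s_2 = 1, a_3 = 5, b_3 = 6.5, c_3 = 5, q_3 = 1, t_3 = 2, a_4 = 1.5, b_4 = 1, c_4 = 3.5, t_4 = 2.5, a_5 = 1, b_5 = 1, c_5 = 4.5, p_5 = 2.5, q_5 = 3, a_6 = 4, b_6 = 0.5, c_6 = 3.5, p_6 = 1.5, t_6 = 2.5, a_7 = 6.5, b_7 = 5, c_7 = 3, q_7 = 1.5, t_7 = 2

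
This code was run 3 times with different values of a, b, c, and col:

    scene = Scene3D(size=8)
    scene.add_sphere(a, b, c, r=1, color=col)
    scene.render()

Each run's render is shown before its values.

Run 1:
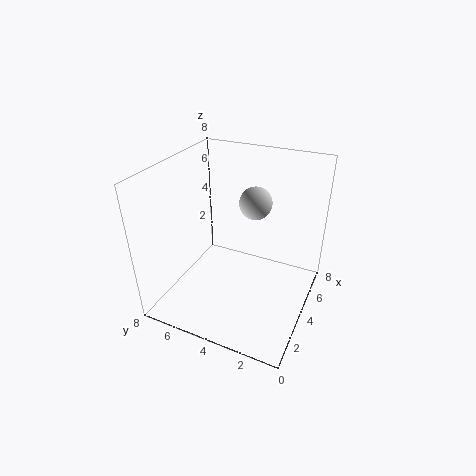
a = 6.5; b = 4; c = 5; col = 'lightgray'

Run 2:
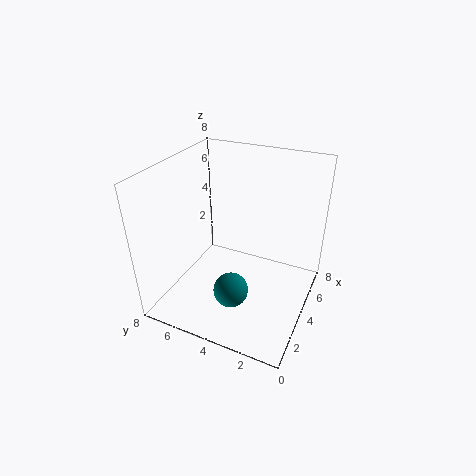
a = 3; b = 4; c = 1; col = 'teal'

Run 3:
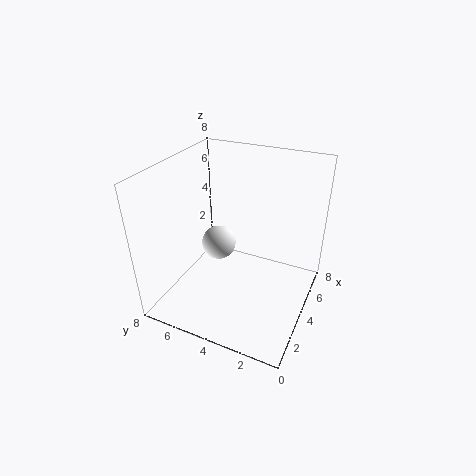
a = 4.5; b = 5.5; c = 3; col = 'white'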